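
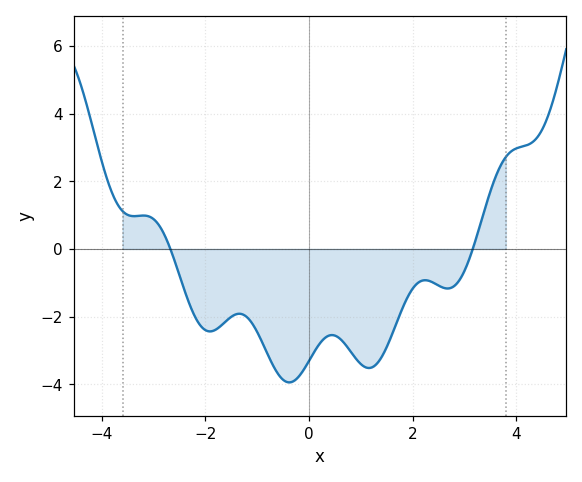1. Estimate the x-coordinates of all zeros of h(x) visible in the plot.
-2.6, 3.2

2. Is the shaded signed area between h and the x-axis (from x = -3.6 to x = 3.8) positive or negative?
negative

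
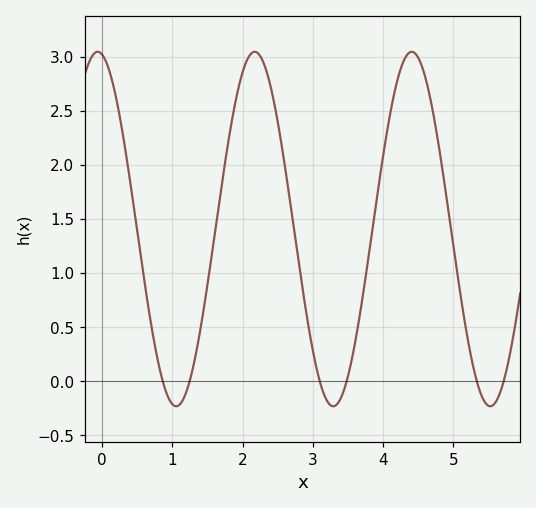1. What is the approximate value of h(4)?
2.1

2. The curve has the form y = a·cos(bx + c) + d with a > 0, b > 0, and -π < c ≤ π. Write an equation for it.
y = 1.64cos(2.8x + 0.18) + 1.41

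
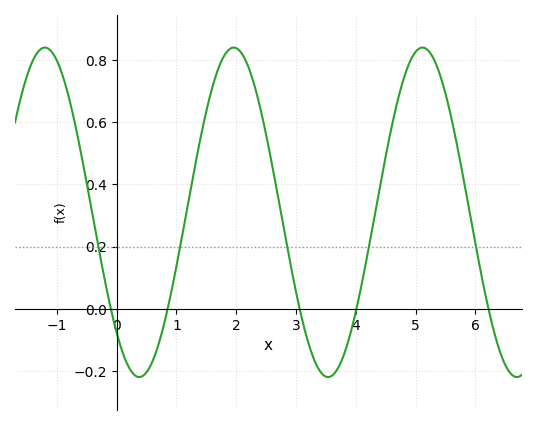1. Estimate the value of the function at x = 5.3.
0.804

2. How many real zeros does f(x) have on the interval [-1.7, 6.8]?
5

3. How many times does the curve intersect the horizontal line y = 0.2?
5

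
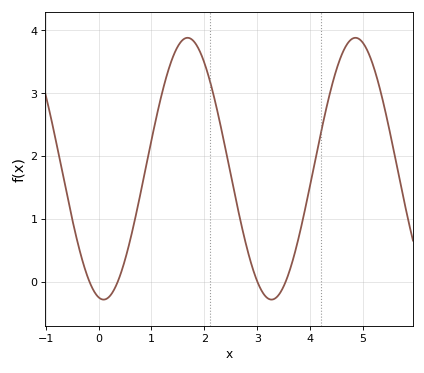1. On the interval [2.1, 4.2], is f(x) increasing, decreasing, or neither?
neither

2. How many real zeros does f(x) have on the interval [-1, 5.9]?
4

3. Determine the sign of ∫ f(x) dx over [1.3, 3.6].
positive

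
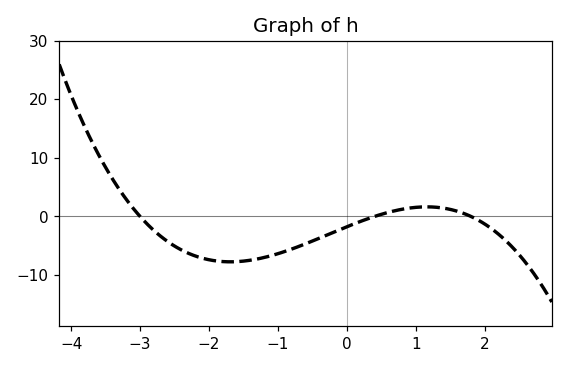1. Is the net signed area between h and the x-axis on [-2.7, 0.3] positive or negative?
negative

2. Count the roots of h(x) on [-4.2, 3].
3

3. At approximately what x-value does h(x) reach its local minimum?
-1.69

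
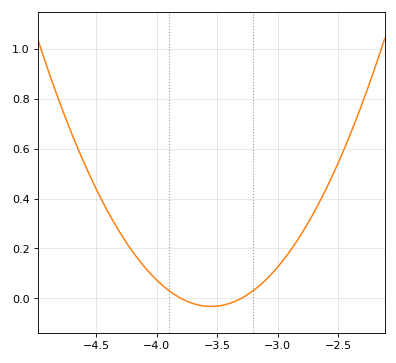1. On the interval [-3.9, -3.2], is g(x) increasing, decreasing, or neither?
neither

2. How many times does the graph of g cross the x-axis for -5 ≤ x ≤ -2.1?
2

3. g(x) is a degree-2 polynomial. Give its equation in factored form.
y = 0.52(x + 3.8)(x + 3.3)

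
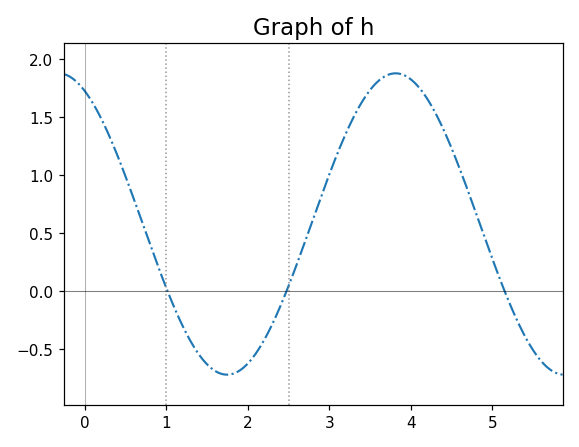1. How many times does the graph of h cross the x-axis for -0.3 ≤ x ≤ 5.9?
3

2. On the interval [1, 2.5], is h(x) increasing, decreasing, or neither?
neither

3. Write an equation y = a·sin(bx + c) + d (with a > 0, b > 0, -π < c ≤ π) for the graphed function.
y = 1.3sin(1.5x + 2.1) + 0.58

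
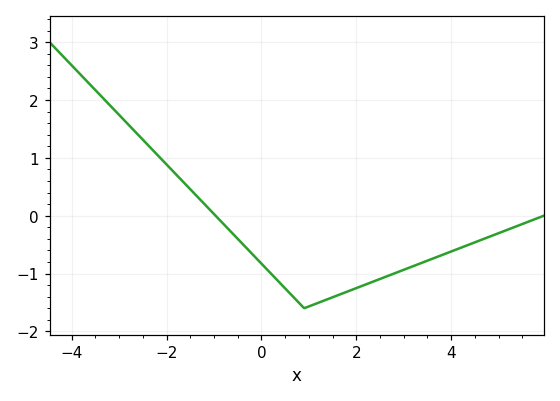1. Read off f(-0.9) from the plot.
-0.057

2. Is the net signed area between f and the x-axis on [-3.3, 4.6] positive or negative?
negative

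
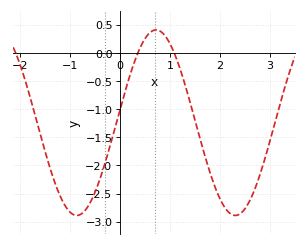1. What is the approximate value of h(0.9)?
0.3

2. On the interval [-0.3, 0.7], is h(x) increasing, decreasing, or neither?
increasing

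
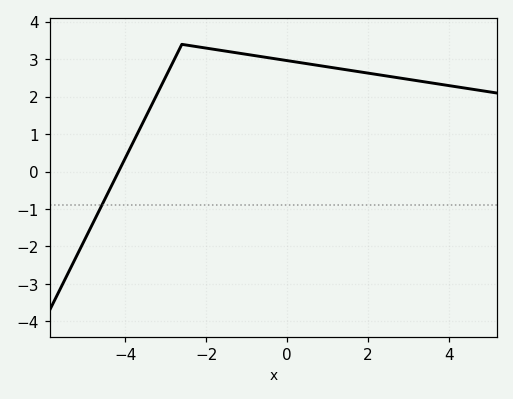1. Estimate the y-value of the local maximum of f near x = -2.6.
3.4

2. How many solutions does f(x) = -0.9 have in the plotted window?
1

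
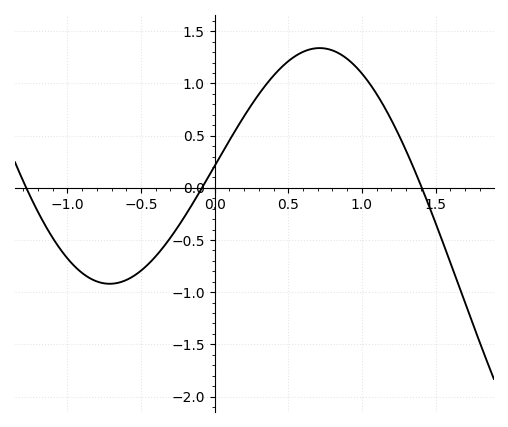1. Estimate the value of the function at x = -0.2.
-0.266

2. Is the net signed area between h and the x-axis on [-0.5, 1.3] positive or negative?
positive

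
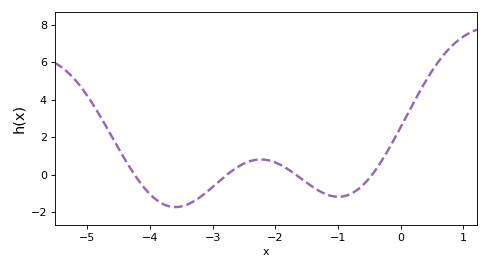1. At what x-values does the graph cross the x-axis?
-4.2, -2.8, -1.7, -0.5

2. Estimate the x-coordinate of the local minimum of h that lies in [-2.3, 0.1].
-1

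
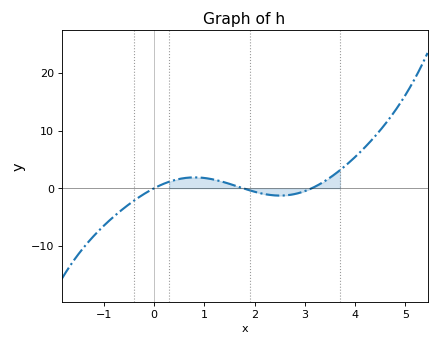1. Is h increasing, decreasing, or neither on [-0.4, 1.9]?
neither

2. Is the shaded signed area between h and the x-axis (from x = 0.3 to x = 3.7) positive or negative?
positive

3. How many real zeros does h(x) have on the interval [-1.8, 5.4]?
3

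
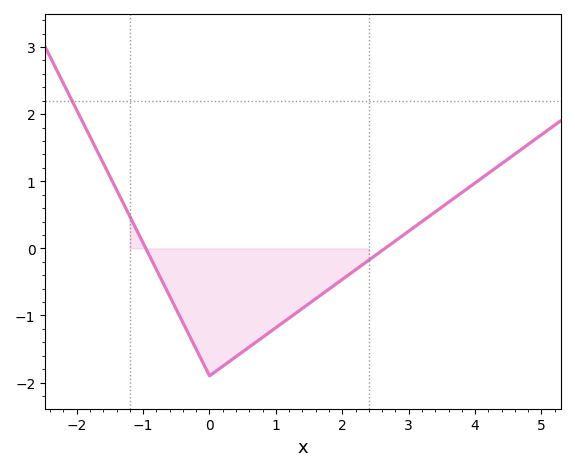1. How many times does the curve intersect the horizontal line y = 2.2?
1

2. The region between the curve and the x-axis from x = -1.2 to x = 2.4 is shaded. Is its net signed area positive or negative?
negative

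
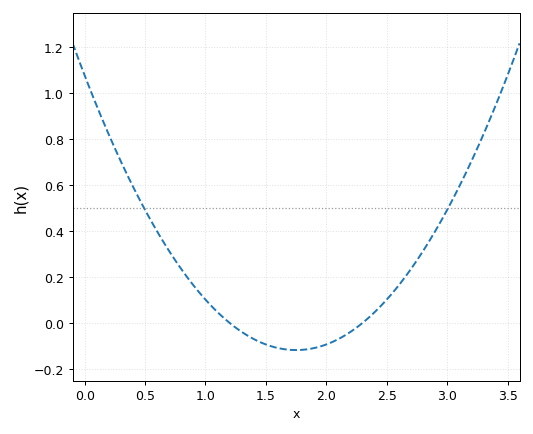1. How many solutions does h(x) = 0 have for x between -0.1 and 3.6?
2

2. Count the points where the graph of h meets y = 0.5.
2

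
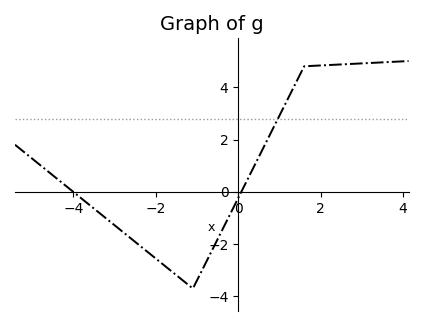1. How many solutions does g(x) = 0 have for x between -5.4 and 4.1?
2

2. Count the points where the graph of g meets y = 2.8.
1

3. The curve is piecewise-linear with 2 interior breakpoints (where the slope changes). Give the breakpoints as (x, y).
(-1.1, -3.7); (1.6, 4.8)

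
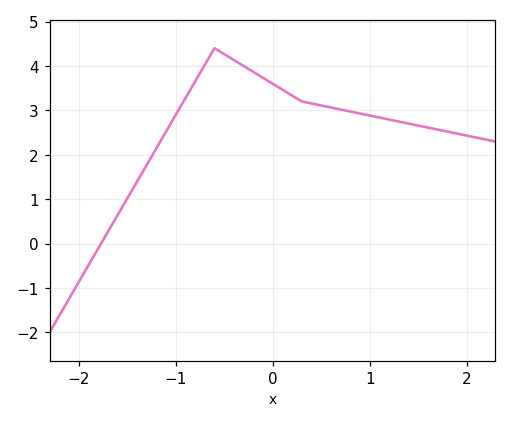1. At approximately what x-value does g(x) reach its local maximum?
-0.6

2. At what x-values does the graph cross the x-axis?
-1.8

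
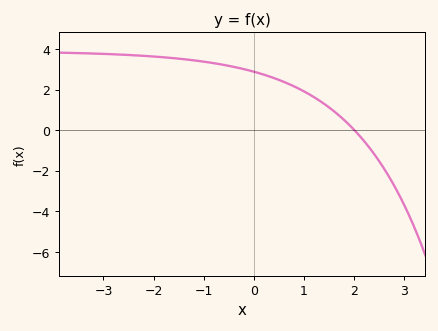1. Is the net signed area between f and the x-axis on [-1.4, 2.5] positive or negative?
positive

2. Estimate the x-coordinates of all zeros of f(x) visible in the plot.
2.01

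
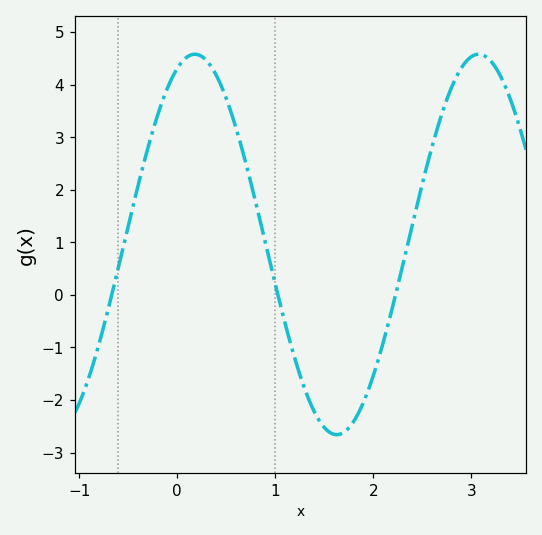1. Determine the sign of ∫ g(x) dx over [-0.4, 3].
positive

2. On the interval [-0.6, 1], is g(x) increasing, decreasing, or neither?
neither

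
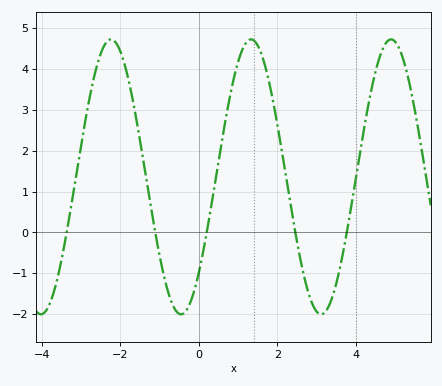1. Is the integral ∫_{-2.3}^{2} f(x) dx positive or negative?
positive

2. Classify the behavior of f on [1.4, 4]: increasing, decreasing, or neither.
neither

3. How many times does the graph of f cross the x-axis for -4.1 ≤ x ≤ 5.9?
5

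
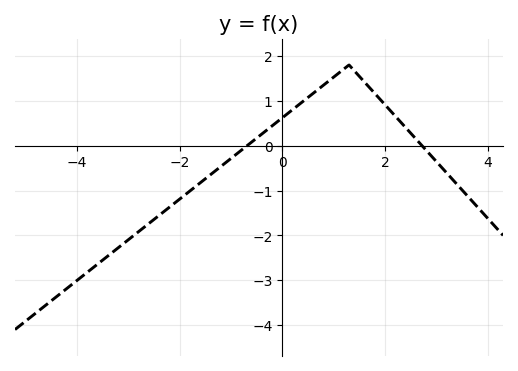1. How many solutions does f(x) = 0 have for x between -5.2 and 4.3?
2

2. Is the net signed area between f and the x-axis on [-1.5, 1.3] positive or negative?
positive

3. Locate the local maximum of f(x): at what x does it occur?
1.3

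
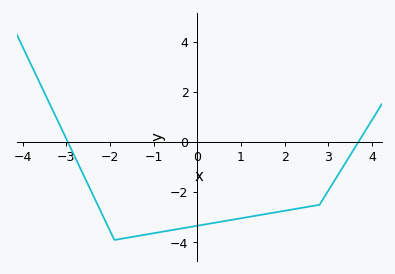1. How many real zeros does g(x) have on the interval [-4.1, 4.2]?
2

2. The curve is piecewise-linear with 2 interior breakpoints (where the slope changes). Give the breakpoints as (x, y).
(-1.9, -3.9); (2.8, -2.5)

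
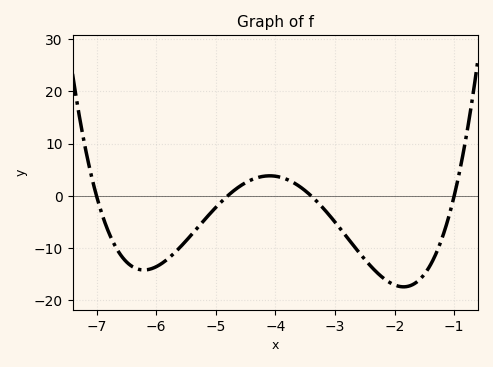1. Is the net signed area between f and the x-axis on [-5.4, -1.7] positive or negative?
negative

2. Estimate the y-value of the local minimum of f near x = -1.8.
-17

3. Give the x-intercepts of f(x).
-7, -4.8, -3.4, -1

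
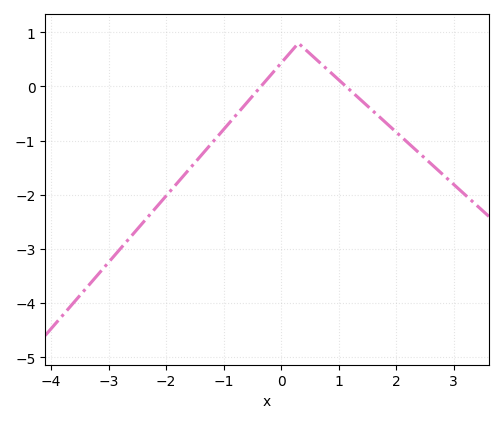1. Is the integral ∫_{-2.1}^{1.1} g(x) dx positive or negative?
negative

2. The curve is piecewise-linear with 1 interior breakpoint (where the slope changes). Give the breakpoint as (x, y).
(0.3, 0.8)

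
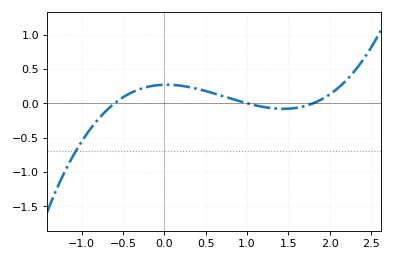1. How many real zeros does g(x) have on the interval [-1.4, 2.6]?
3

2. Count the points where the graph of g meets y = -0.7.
1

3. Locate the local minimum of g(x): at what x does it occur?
1.44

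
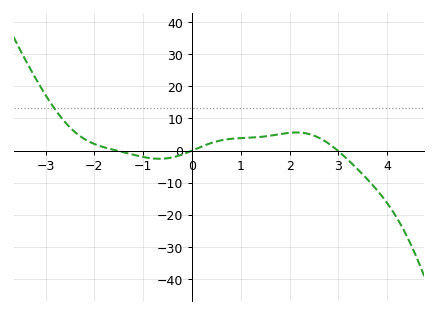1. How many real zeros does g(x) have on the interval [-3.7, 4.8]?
3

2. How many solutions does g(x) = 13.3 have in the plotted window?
1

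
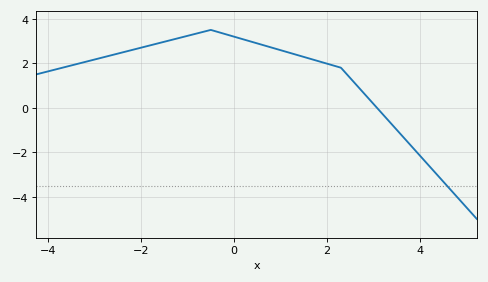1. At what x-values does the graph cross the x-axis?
3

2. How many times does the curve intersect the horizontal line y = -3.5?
1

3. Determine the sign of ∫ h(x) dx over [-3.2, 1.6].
positive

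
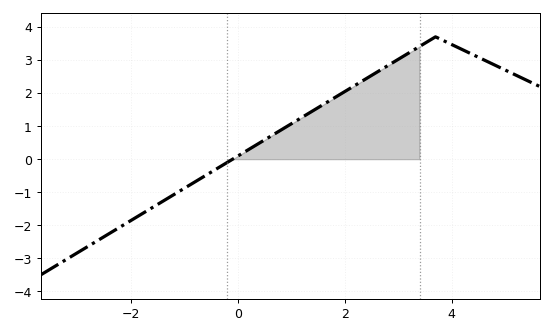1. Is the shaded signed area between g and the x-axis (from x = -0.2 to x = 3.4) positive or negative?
positive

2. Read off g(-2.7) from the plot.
-2.5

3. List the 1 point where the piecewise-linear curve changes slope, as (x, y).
(3.7, 3.7)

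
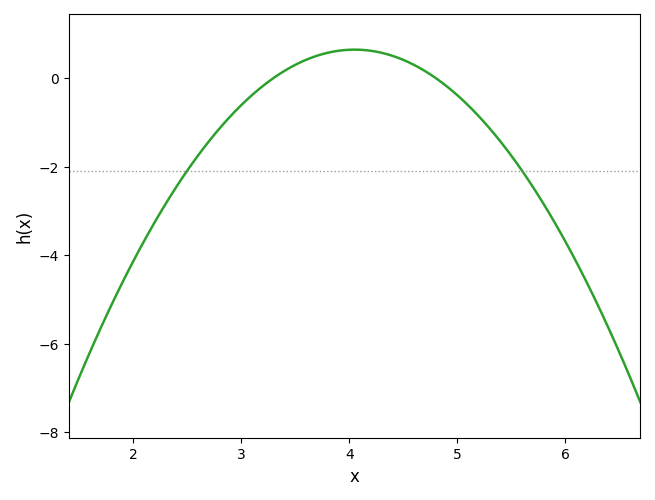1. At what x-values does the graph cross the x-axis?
3.3, 4.8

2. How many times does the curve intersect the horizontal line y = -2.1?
2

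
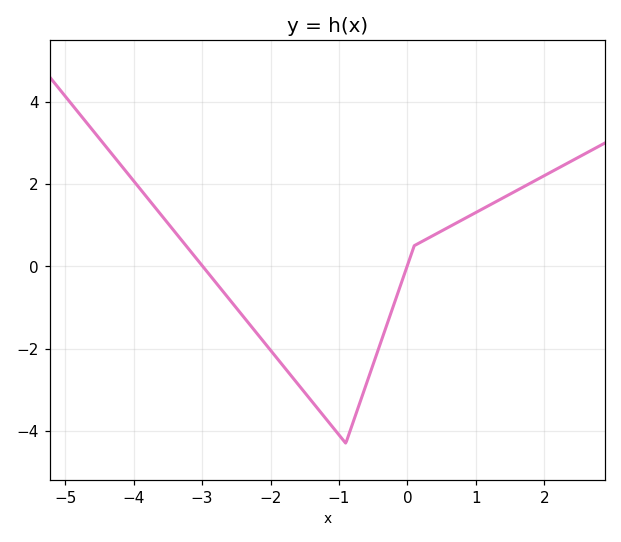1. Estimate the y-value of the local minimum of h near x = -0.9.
-4.3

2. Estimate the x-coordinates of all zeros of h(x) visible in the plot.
-2.99, -0.004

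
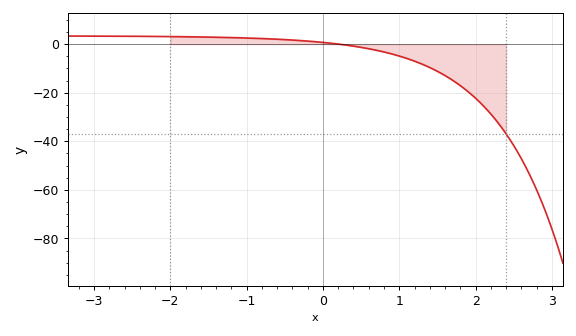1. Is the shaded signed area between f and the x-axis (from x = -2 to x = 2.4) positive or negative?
negative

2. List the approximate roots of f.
0.218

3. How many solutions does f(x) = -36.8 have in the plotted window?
1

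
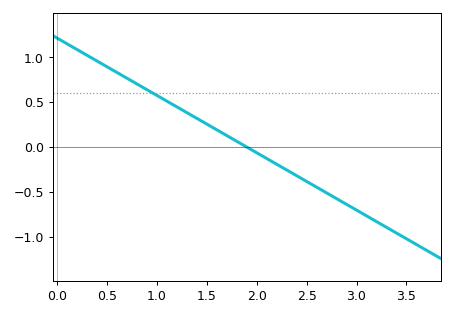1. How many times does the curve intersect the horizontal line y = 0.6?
1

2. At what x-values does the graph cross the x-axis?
1.9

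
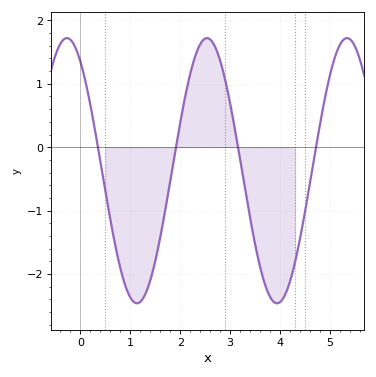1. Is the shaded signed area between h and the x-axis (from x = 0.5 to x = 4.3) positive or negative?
negative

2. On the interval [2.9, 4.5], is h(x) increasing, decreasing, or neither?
neither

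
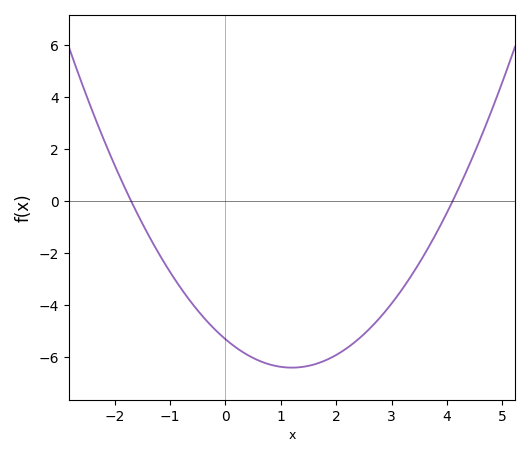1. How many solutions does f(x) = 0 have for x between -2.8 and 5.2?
2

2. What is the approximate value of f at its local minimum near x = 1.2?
-6.4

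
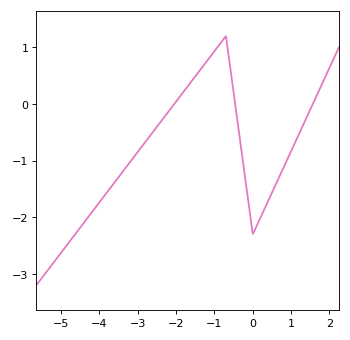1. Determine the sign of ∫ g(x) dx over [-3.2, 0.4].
negative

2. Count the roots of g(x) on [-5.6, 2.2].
3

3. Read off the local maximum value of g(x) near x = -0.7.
1.2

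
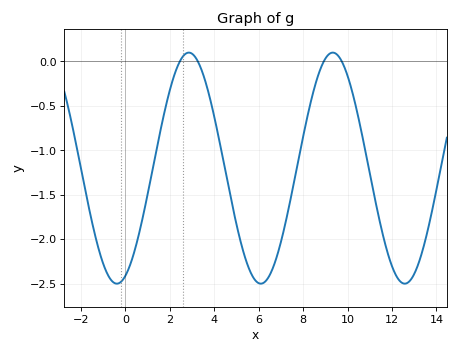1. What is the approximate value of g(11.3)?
-1.63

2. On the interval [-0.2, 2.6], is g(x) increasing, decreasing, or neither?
increasing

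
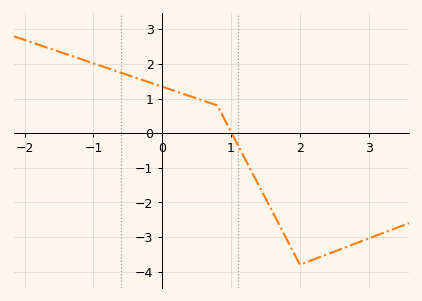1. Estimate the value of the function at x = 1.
0.033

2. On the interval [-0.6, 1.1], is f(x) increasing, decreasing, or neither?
decreasing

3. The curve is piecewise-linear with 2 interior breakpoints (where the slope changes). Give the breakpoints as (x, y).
(0.8, 0.8); (2, -3.8)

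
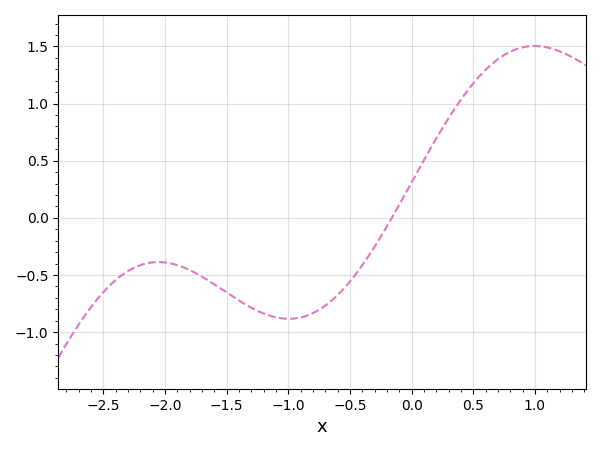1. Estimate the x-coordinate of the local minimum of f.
-0.996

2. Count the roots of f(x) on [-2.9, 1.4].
1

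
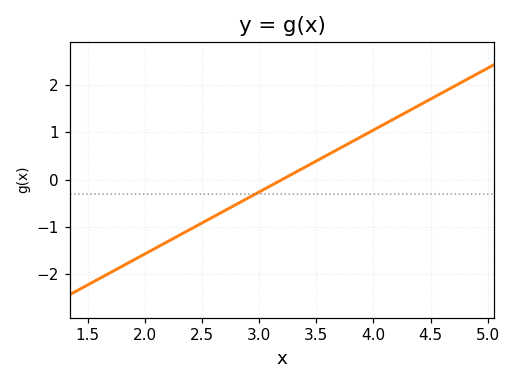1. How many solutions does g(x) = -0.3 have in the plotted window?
1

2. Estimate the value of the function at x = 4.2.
1.3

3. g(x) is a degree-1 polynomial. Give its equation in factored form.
y = 1.31(x - 3.2)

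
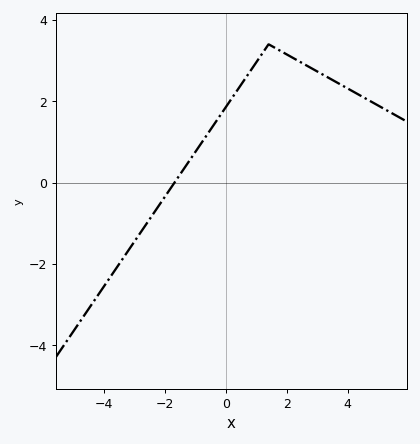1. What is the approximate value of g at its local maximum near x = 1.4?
3.4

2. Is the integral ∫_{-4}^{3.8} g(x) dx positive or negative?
positive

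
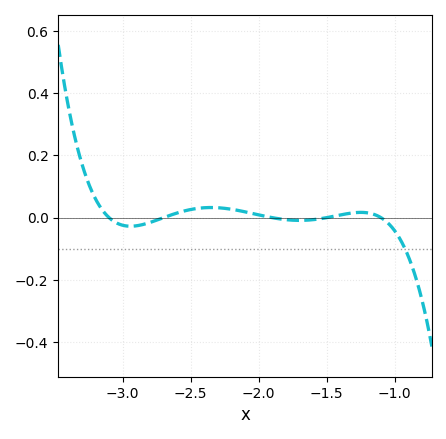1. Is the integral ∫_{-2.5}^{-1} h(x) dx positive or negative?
positive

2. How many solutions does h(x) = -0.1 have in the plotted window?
1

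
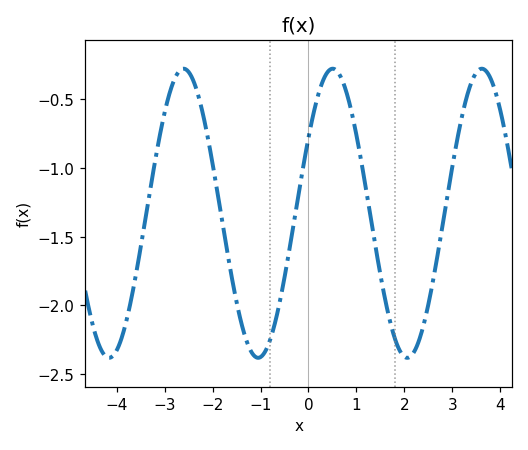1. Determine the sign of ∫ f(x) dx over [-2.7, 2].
negative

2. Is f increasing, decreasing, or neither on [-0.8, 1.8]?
neither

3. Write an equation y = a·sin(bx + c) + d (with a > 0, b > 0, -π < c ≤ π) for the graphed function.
y = 1.05sin(2.02x + 0.55) - 1.33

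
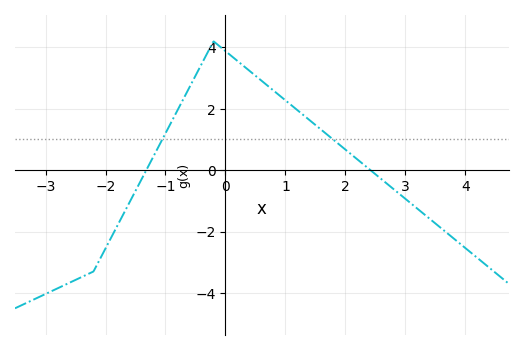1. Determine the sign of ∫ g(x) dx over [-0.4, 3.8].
positive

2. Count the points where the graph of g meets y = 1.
2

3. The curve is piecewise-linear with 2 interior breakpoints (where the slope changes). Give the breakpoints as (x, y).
(-2.2, -3.3); (-0.2, 4.2)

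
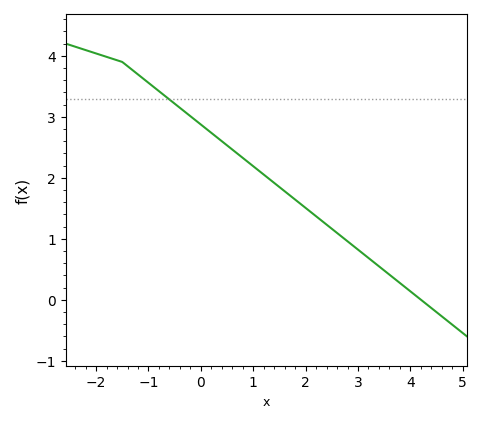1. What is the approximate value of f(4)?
0.139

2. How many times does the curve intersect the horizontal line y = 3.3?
1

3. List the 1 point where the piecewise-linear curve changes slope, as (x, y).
(-1.5, 3.9)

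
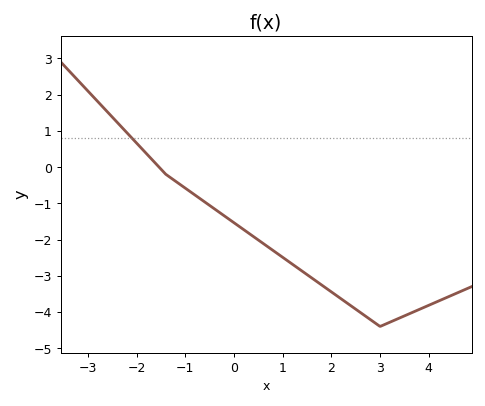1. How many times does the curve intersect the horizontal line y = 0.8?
1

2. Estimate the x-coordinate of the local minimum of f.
3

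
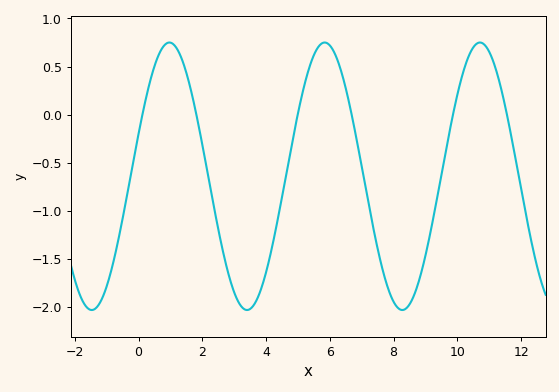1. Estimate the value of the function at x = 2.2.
-0.65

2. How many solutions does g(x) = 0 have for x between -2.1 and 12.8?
6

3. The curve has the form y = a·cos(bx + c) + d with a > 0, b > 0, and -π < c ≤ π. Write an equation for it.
y = 1.39cos(1.3x - 1.2) - 0.64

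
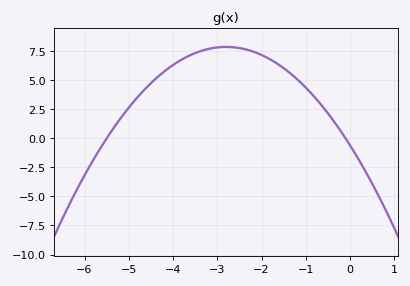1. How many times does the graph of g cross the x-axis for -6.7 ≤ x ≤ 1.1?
2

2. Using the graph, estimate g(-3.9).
6.57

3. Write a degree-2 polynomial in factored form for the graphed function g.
y = -1.08(x + 5.5)(x + 0.1)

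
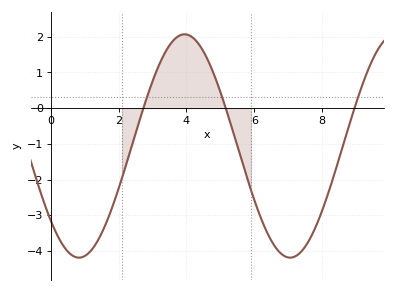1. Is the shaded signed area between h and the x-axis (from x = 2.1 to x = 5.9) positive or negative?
positive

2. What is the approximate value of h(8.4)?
-1.71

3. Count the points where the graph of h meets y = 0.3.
3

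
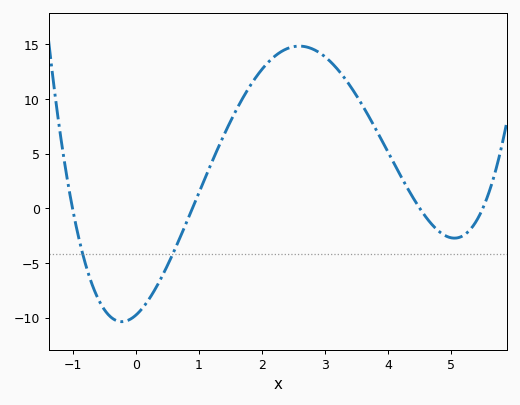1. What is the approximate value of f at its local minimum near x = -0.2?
-10.5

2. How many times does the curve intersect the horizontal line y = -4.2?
2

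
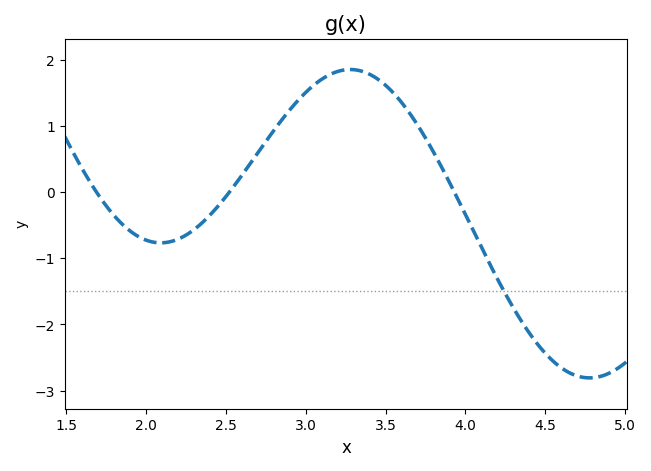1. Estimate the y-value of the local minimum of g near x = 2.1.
-0.8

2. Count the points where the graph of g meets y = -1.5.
1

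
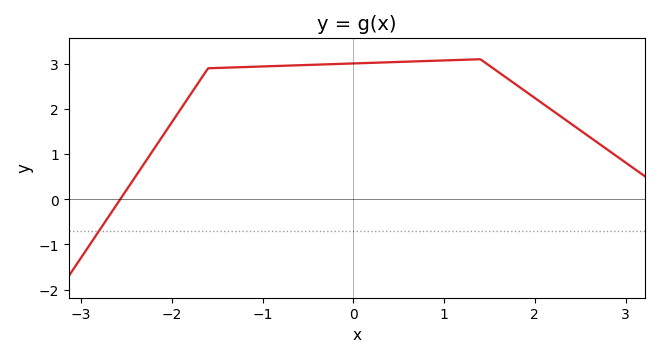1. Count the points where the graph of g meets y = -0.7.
1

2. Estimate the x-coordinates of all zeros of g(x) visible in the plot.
-2.57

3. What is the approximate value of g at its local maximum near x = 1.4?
3.1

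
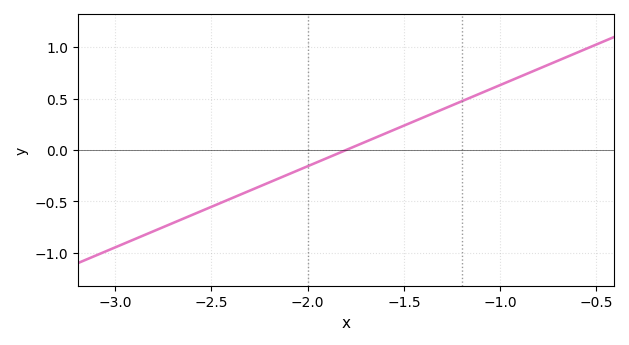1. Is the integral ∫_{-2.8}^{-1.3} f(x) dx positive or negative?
negative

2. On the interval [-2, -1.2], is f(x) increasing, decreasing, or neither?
increasing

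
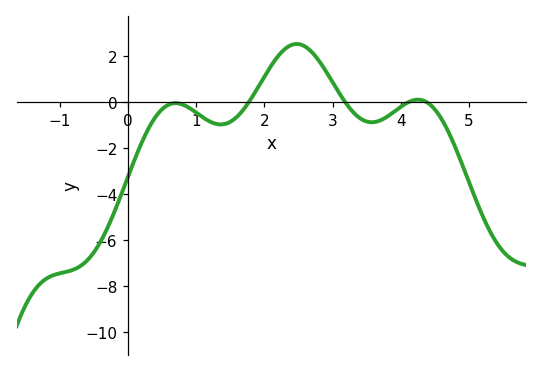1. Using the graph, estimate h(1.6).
-0.622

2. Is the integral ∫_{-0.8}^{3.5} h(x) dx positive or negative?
negative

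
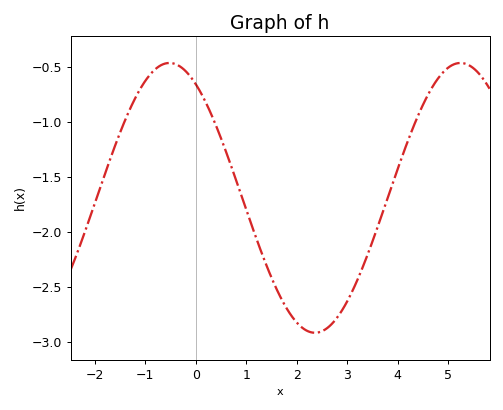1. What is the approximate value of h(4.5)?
-0.85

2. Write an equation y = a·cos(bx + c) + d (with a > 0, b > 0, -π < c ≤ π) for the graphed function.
y = 1.23cos(1.1x + 0.57) - 1.69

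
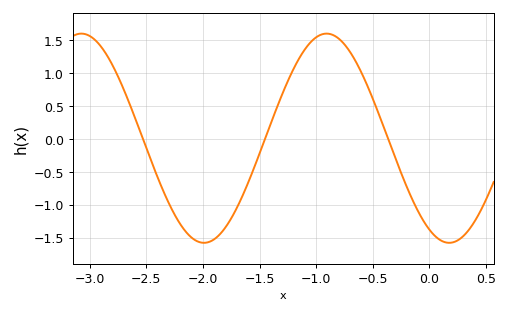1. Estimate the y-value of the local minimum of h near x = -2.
-1.58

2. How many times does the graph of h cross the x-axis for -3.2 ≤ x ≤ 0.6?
3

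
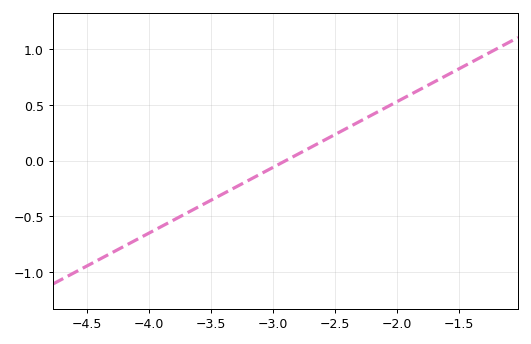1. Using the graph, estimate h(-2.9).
0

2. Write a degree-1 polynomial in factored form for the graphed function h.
y = 0.59(x + 2.9)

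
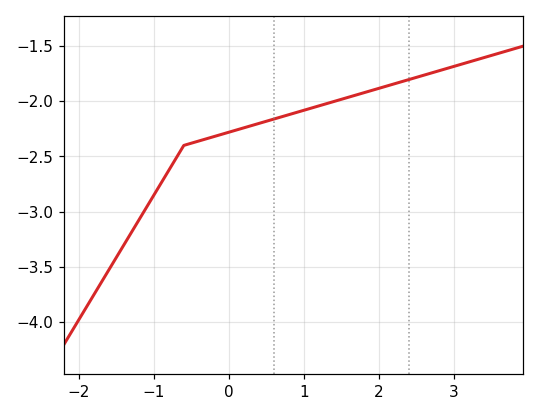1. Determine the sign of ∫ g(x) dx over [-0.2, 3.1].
negative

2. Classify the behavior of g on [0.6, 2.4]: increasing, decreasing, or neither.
increasing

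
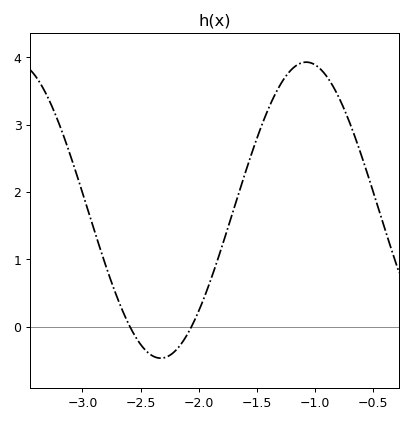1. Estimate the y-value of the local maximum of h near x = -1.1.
3.93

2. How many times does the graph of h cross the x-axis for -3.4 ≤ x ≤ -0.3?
2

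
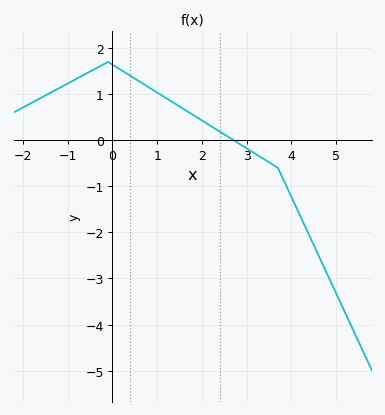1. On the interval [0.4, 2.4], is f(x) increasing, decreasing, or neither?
decreasing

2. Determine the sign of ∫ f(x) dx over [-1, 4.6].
positive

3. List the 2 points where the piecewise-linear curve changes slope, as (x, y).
(-0.1, 1.7); (3.7, -0.6)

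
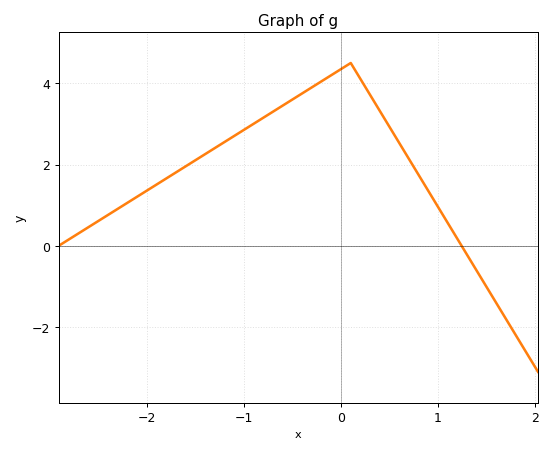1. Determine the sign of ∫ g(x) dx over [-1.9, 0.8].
positive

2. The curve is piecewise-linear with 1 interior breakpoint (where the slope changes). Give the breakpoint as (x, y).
(0.1, 4.5)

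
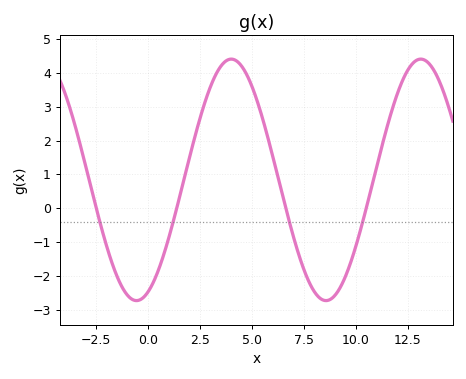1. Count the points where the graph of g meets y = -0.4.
4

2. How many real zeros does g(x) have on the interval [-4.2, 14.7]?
4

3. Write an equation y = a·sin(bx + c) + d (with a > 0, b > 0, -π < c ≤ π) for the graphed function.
y = 3.56sin(0.69x - 1.2) + 0.84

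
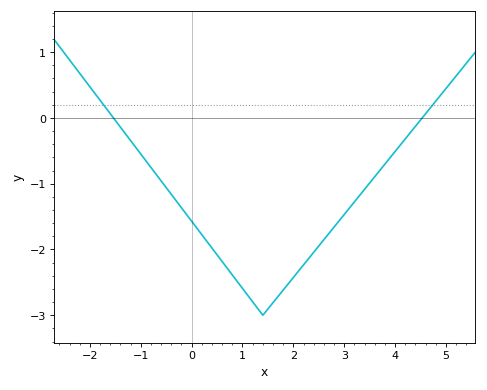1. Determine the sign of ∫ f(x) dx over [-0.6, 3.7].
negative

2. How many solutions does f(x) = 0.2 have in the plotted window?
2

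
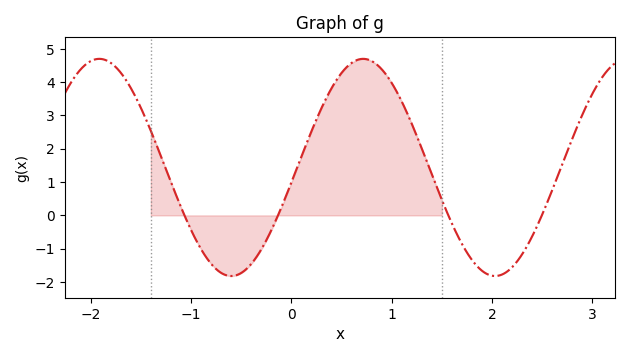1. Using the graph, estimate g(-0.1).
0.236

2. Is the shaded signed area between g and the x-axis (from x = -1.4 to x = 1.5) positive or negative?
positive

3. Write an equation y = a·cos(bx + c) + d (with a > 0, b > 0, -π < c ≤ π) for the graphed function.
y = 3.26cos(2.39x - 1.71) + 1.44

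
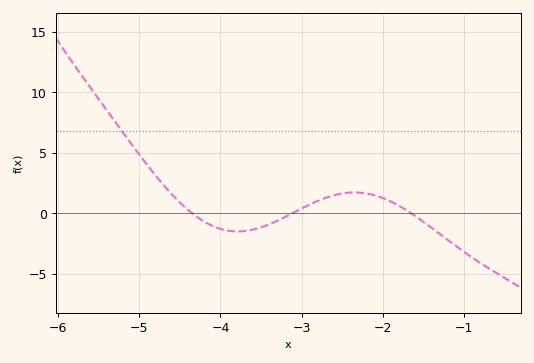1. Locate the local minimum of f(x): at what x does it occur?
-3.78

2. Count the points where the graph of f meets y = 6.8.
1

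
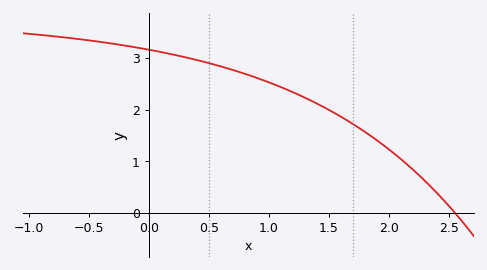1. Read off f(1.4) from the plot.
2.1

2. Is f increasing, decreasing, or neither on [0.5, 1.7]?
decreasing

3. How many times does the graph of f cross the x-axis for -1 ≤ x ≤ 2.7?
1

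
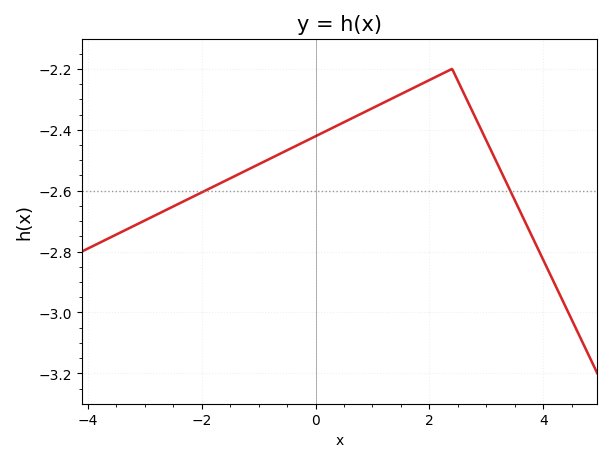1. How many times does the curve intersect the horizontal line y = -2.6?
2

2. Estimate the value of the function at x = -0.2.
-2.44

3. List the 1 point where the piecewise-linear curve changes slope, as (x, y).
(2.4, -2.2)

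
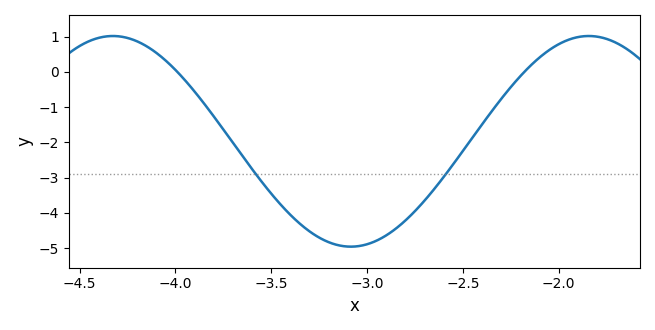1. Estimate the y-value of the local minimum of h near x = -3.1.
-5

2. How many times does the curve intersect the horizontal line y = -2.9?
2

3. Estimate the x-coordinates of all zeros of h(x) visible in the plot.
-4, -2.2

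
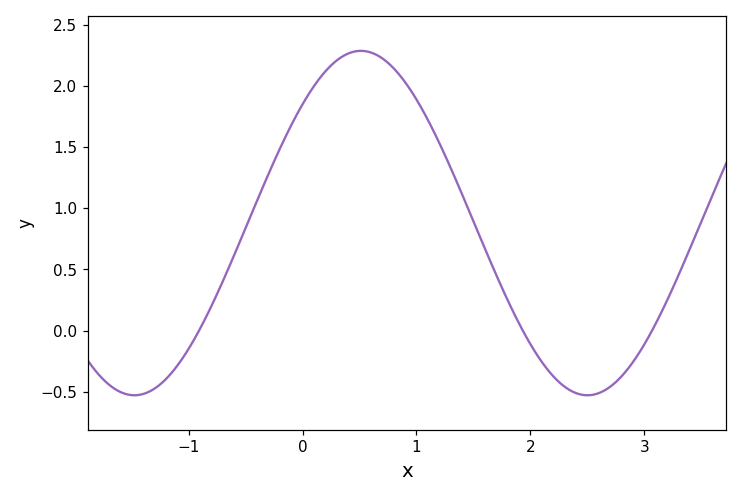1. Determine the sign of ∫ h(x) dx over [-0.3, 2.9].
positive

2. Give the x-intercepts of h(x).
-0.908, 1.93, 3.07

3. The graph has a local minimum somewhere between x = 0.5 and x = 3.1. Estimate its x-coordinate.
2.5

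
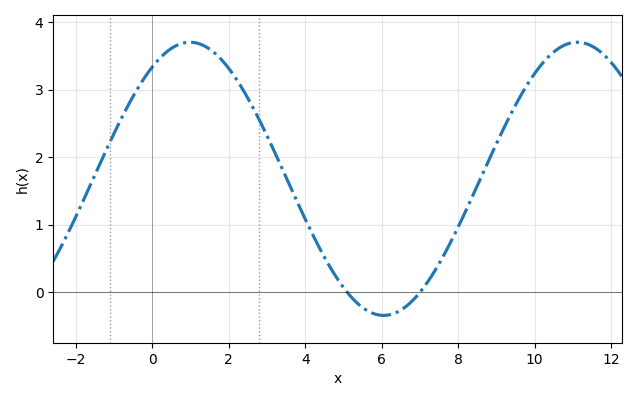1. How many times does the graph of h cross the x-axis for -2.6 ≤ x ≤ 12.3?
2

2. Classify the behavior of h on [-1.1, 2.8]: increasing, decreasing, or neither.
neither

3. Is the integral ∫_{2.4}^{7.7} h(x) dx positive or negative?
positive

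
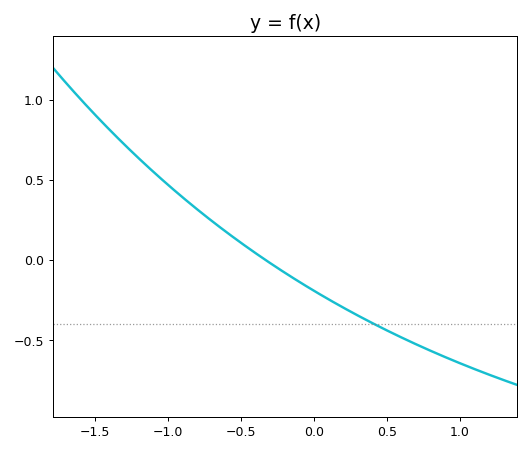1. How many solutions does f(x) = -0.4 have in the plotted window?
1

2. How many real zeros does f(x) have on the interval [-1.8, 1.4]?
1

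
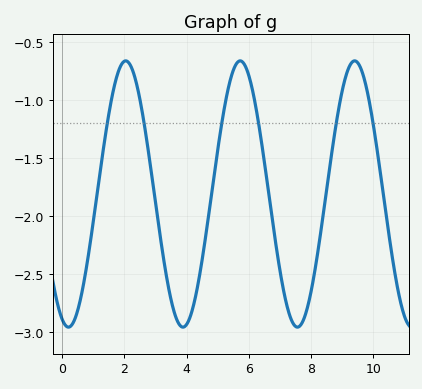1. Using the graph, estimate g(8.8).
-1.2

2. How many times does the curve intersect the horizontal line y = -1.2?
6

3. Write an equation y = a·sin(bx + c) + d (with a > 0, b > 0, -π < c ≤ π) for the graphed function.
y = 1.15sin(1.7x - 1.9) - 1.81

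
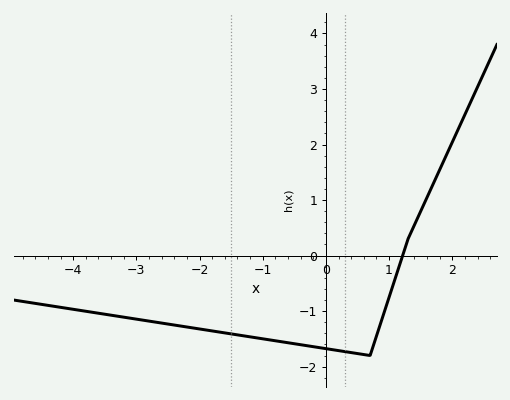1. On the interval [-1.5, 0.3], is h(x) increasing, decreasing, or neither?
decreasing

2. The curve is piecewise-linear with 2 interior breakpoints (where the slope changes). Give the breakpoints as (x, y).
(0.7, -1.8); (1.3, 0.3)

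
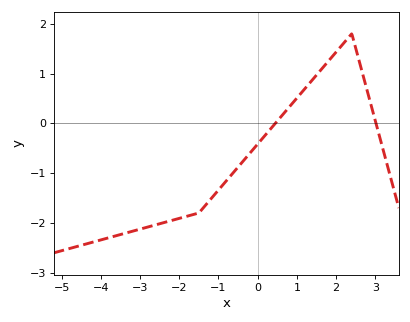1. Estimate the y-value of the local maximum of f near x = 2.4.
1.8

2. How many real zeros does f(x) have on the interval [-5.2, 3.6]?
2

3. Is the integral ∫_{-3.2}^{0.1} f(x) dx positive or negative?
negative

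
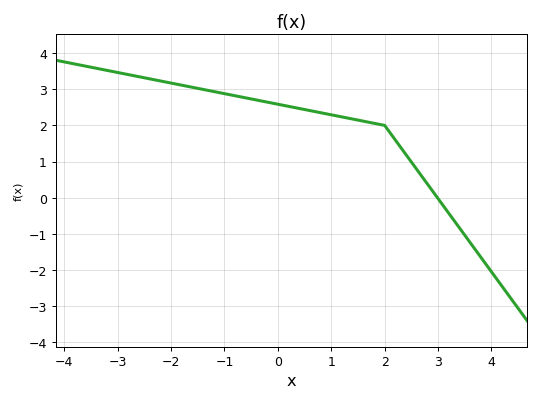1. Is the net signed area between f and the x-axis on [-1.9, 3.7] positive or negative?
positive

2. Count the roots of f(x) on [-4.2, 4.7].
1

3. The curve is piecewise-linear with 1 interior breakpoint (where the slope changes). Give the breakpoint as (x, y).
(2, 2)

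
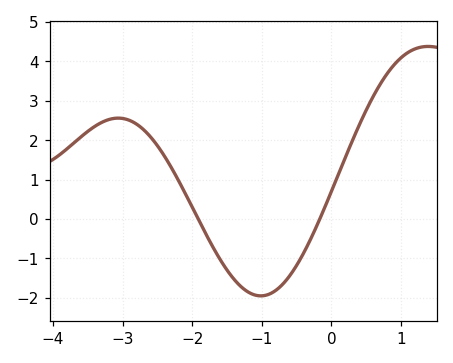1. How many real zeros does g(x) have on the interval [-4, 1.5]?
2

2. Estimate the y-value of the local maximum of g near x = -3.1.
2.56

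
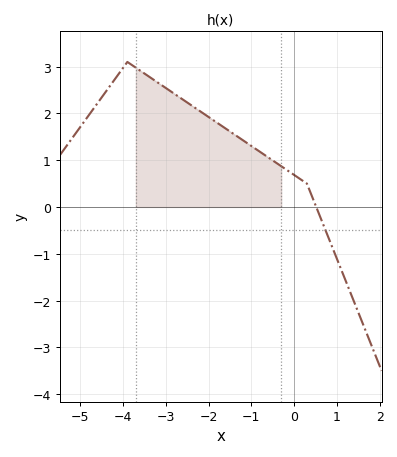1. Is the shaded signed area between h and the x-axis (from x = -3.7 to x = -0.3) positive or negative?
positive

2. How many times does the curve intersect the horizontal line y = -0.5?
1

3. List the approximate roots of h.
0.6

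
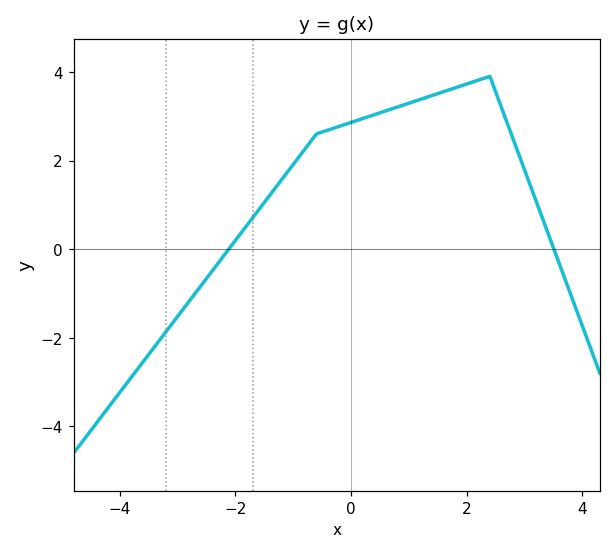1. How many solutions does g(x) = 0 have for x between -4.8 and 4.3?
2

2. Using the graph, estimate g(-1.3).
1.4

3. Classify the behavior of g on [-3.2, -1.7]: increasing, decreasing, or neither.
increasing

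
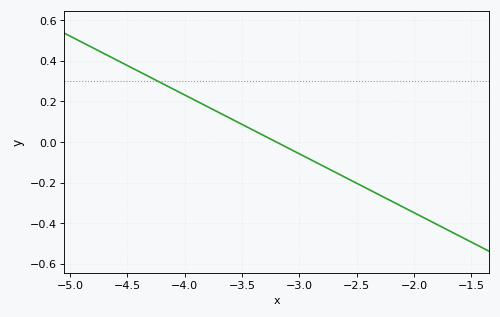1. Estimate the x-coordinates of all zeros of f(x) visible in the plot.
-3.2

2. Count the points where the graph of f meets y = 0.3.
1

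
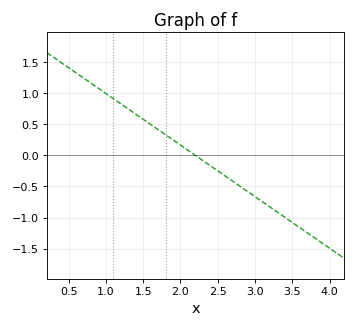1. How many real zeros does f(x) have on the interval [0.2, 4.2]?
1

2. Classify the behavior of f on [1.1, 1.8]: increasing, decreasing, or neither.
decreasing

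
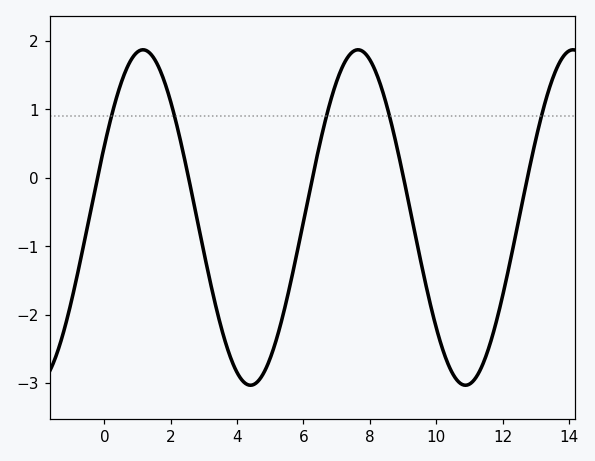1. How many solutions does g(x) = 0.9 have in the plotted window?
5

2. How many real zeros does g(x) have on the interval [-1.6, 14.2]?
5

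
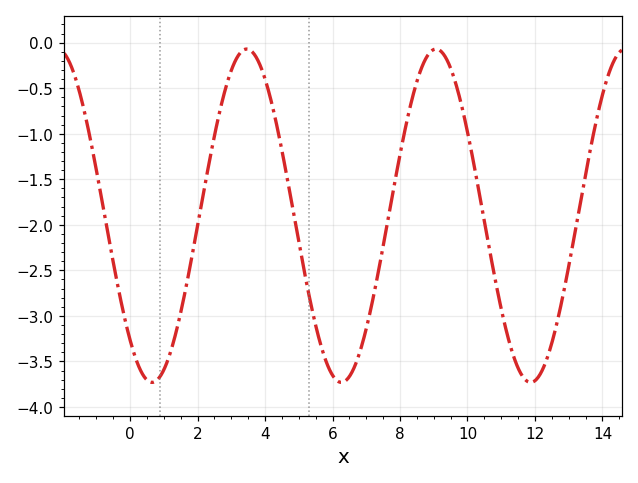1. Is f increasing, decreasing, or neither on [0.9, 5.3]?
neither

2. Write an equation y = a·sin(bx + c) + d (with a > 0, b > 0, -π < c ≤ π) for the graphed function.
y = 1.83sin(1.12x - 2.3) - 1.9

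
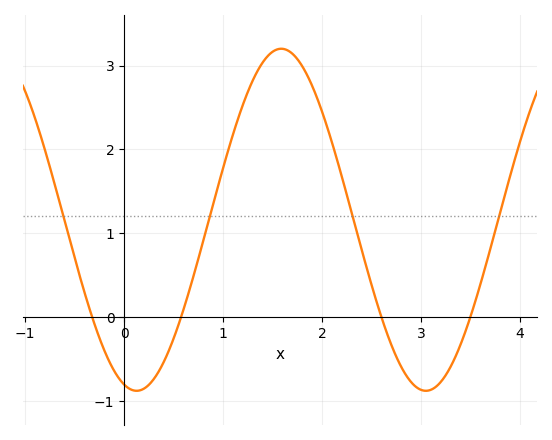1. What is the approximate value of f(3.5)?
0.011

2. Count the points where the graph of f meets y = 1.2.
4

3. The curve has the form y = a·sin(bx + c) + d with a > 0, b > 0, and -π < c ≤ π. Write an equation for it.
y = 2.04sin(2.15x - 1.84) + 1.16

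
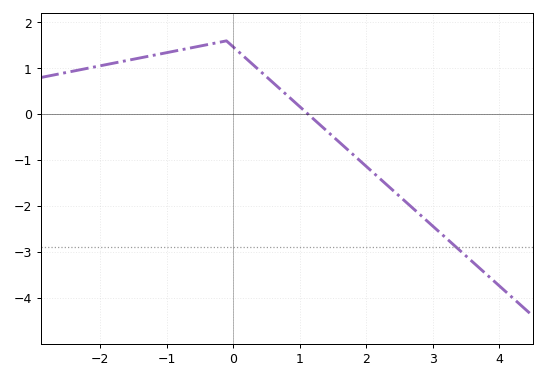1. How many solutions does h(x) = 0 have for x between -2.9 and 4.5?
1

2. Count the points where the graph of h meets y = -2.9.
1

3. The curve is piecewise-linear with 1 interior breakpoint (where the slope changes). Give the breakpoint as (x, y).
(-0.1, 1.6)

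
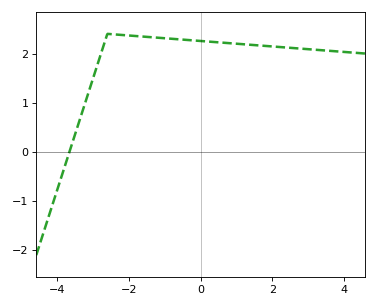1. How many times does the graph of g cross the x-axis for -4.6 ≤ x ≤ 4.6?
1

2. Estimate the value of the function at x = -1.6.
2.3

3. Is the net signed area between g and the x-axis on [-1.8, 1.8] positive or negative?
positive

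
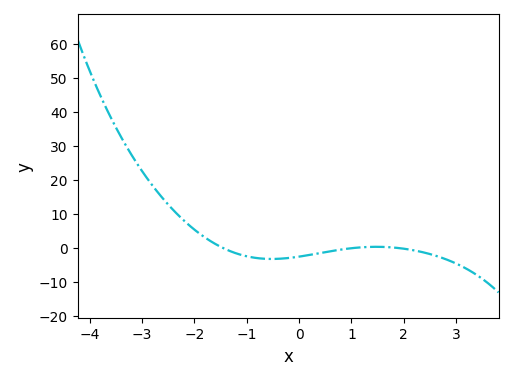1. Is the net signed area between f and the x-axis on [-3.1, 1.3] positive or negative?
positive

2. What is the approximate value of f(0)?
-3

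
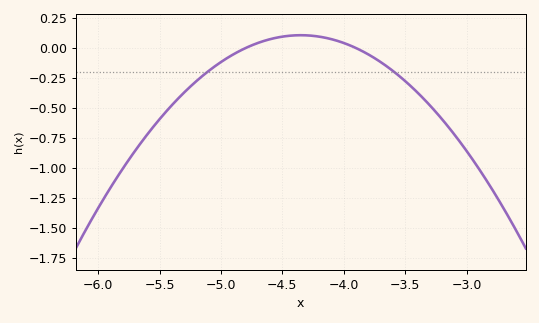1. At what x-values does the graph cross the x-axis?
-4.8, -3.9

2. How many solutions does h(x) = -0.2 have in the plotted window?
2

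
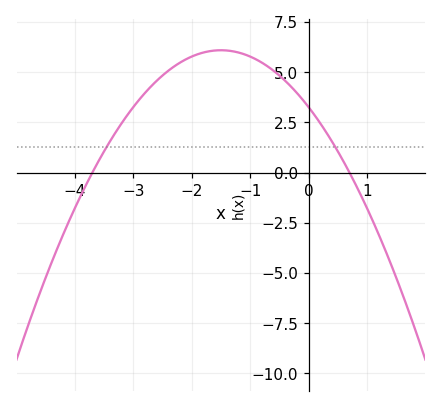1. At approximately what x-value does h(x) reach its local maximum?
-1.5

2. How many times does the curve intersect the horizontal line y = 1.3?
2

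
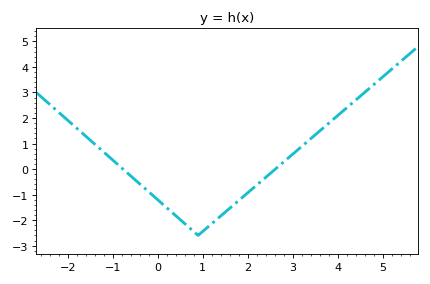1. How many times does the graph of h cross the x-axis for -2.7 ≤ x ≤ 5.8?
2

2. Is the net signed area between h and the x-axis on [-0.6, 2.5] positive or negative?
negative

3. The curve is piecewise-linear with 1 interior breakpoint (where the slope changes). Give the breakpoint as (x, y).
(0.9, -2.6)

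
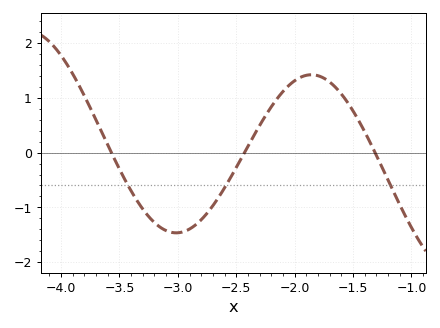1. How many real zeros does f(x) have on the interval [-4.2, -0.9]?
3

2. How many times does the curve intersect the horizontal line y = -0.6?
3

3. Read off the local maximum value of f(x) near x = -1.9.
1.42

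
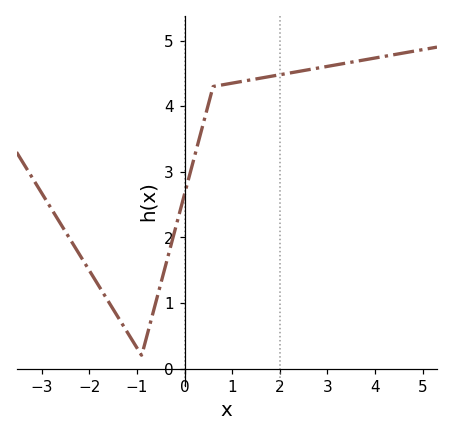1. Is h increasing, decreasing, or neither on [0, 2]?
increasing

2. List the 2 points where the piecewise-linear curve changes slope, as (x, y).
(-0.9, 0.2); (0.6, 4.3)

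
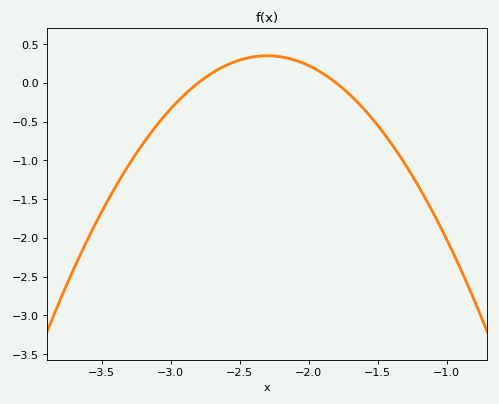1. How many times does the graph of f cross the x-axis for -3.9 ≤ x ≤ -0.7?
2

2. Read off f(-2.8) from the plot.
0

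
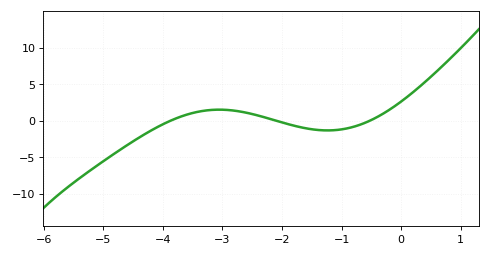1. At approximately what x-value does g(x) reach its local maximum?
-3.1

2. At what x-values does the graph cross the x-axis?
-3.9, -2.1, -0.5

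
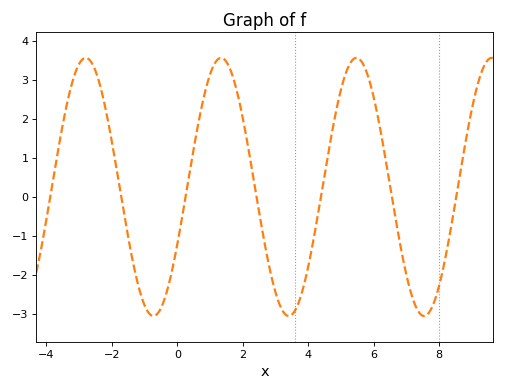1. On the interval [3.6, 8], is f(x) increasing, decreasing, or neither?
neither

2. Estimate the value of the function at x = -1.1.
-2.55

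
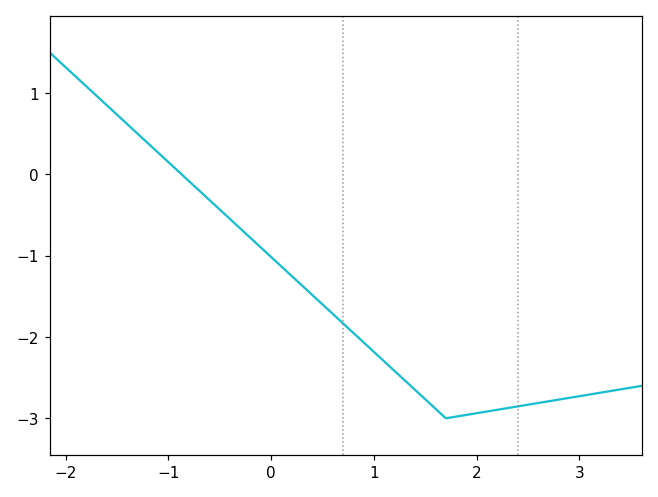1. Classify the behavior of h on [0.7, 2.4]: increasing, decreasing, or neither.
neither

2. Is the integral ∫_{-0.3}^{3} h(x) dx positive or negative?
negative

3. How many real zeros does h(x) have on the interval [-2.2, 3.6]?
1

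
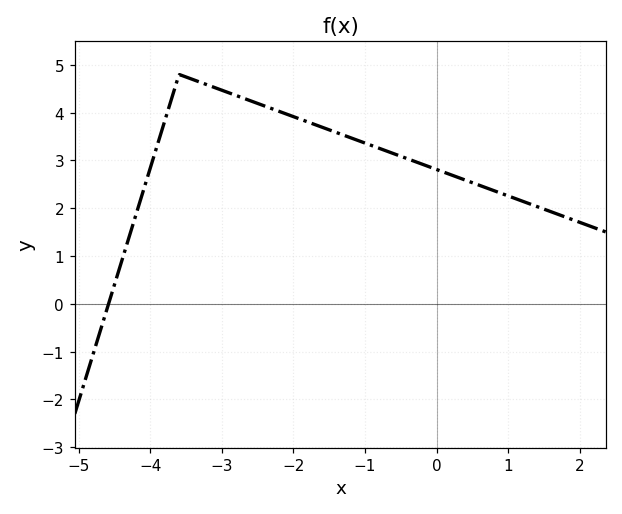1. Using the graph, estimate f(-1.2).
3.5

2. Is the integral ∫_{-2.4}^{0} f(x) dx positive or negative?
positive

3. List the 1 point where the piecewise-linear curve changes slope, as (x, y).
(-3.6, 4.8)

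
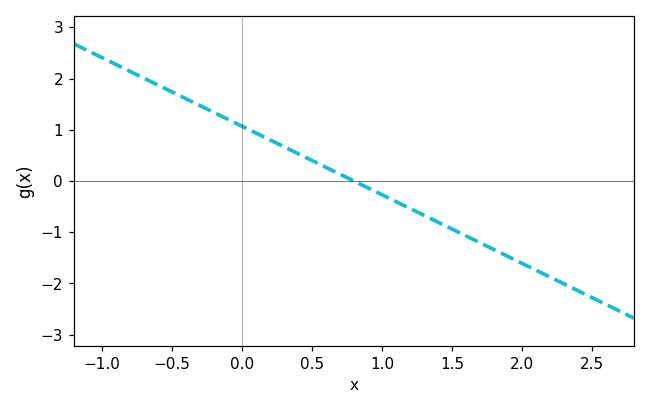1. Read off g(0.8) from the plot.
0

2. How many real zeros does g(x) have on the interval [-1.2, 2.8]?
1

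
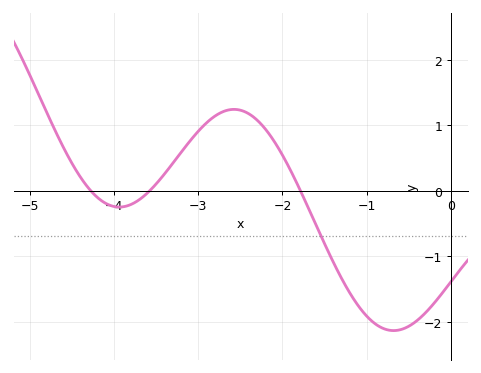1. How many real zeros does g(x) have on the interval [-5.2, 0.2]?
3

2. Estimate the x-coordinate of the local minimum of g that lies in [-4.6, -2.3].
-3.94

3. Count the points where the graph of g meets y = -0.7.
1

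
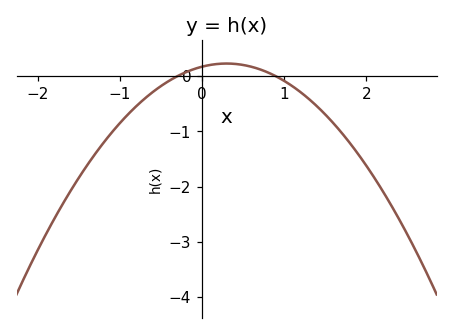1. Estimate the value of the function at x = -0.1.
0.1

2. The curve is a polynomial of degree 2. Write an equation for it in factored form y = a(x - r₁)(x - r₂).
y = -0.64(x + 0.3)(x - 0.9)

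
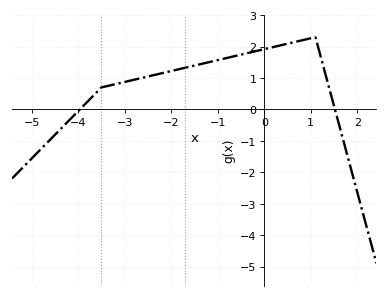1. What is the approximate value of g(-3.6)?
0.549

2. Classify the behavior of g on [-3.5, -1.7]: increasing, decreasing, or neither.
increasing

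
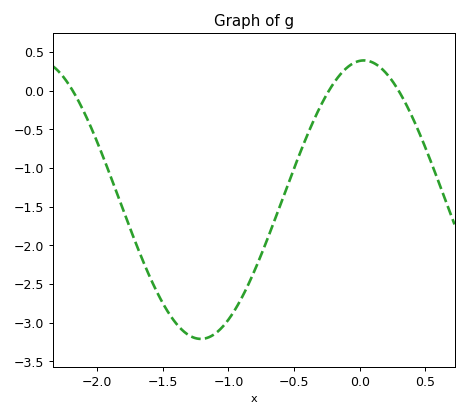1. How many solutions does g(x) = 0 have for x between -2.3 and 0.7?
3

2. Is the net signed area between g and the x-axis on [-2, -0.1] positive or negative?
negative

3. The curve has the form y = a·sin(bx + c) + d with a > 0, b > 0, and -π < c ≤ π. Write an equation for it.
y = 1.8sin(2.53x + 1.49) - 1.41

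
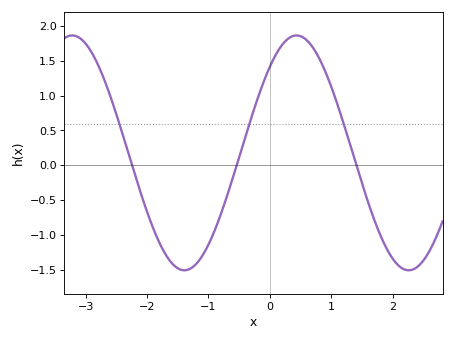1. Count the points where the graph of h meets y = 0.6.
3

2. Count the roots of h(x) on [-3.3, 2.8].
3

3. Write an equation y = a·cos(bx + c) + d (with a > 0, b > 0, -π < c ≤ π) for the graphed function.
y = 1.68cos(1.72x - 0.75) + 0.18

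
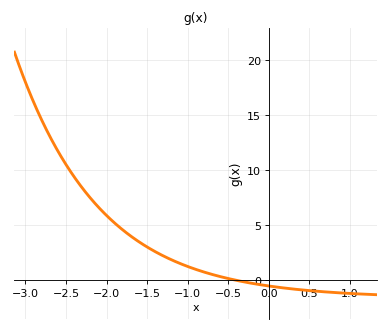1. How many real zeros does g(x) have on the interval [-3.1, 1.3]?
1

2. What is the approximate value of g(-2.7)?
13.1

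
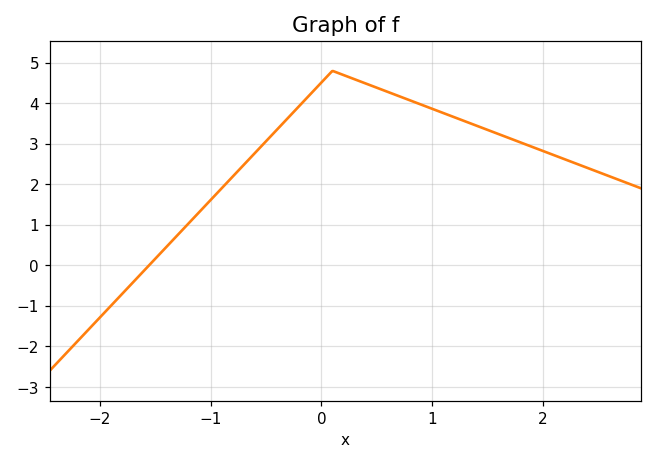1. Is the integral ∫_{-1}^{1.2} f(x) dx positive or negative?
positive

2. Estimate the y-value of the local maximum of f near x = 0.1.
4.8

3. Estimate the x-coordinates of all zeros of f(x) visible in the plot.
-1.6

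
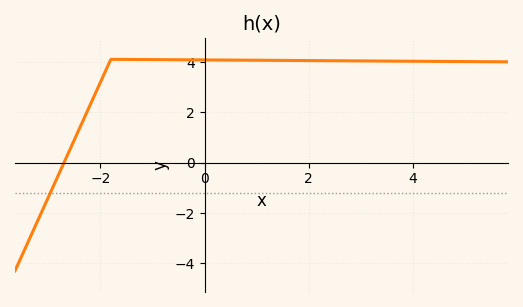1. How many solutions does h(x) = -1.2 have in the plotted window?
1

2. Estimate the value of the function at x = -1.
4.09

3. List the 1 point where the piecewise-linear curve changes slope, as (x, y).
(-1.8, 4.1)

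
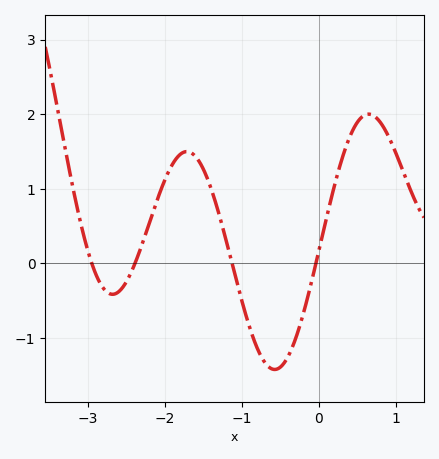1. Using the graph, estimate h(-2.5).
-0.2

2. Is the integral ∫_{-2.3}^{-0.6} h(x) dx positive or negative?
positive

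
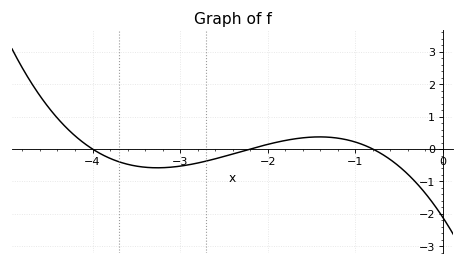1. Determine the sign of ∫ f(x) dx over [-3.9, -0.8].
negative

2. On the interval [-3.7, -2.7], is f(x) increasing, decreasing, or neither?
neither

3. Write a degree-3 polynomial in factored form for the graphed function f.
y = -0.3(x + 4)(x + 2.2)(x + 0.8)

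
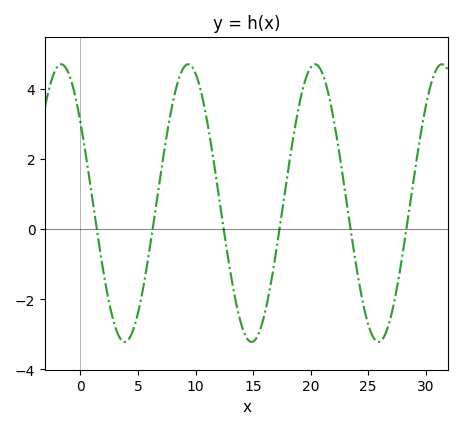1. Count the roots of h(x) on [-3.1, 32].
6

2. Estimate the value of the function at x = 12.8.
-0.8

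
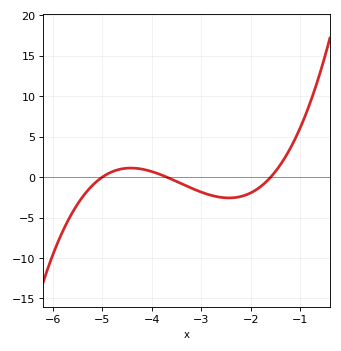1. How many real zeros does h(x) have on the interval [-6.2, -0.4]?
3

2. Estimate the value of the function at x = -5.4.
-2.5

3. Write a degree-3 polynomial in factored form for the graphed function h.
y = 0.95(x + 5)(x + 3.7)(x + 1.6)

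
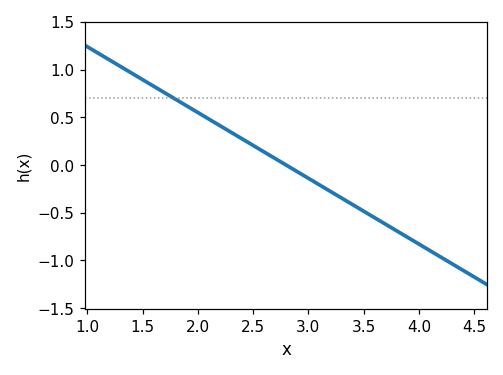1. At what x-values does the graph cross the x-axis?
2.8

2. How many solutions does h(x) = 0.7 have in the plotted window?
1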